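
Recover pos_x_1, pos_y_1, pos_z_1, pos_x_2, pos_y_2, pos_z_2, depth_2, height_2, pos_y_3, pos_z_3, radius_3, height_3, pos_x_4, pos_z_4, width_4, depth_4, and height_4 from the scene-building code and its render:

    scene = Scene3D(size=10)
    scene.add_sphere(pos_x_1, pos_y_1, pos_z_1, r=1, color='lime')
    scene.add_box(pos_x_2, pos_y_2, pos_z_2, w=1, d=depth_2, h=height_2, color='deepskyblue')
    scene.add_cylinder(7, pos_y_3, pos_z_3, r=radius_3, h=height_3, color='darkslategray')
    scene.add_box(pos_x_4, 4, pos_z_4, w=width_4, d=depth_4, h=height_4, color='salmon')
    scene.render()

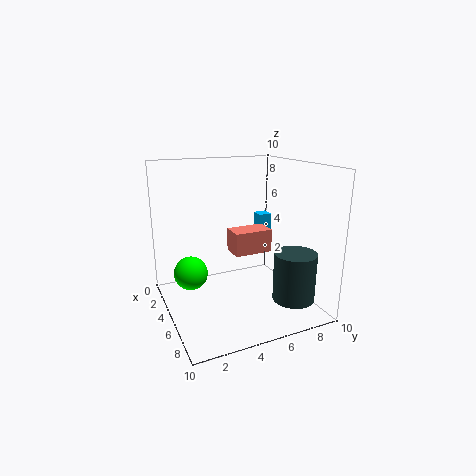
pos_x_1 = 7; pos_y_1 = 1; pos_z_1 = 4; pos_x_2 = 2.5; pos_y_2 = 7.5; pos_z_2 = 3; depth_2 = 1; height_2 = 3; pos_y_3 = 8.5; pos_z_3 = 0.5; radius_3 = 1.5; height_3 = 3.5; pos_x_4 = 5.5; pos_z_4 = 4.5; width_4 = 1.5; depth_4 = 2.5; height_4 = 1.5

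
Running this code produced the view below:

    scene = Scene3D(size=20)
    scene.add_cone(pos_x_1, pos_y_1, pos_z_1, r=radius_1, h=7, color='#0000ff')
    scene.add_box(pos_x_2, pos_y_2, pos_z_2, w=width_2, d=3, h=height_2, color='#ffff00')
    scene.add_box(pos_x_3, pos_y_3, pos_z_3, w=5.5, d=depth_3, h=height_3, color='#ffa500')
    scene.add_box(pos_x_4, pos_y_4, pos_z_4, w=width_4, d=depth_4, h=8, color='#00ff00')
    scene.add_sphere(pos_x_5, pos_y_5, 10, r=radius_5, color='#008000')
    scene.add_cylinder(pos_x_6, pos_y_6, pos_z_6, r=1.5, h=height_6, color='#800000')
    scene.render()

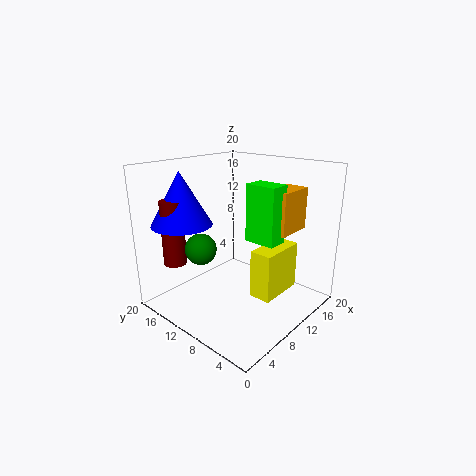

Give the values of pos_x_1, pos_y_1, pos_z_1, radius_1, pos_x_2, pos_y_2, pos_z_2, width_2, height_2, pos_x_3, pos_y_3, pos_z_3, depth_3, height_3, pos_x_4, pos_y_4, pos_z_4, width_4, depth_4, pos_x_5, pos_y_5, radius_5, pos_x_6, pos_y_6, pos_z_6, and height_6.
pos_x_1 = 4, pos_y_1 = 14.5, pos_z_1 = 12.5, radius_1 = 4, pos_x_2 = 8.5, pos_y_2 = 3.5, pos_z_2 = 3, width_2 = 6.5, height_2 = 6.5, pos_x_3 = 13, pos_y_3 = 4.5, pos_z_3 = 10.5, depth_3 = 3.5, height_3 = 6, pos_x_4 = 11, pos_y_4 = 5, pos_z_4 = 9.5, width_4 = 3, depth_4 = 4.5, pos_x_5 = 4, pos_y_5 = 11, radius_5 = 2, pos_x_6 = 2.5, pos_y_6 = 14.5, pos_z_6 = 7.5, height_6 = 8.5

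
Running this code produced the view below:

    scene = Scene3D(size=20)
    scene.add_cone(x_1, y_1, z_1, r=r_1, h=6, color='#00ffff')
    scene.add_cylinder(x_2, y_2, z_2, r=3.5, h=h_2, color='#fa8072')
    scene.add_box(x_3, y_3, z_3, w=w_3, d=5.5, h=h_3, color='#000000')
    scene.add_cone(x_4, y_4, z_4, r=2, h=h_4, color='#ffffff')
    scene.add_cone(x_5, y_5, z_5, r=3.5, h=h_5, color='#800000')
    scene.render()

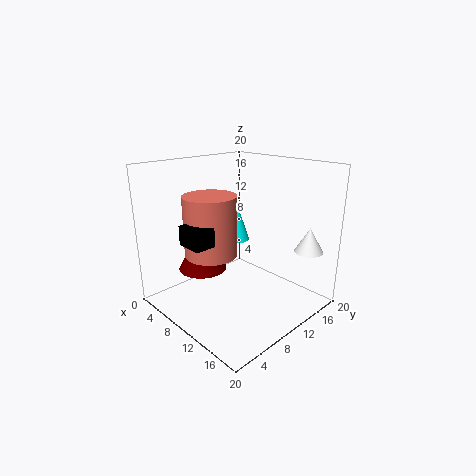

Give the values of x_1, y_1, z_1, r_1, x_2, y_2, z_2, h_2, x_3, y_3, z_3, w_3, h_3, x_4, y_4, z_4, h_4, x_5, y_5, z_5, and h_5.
x_1 = 5.5; y_1 = 14; z_1 = 7.5; r_1 = 2; x_2 = 9; y_2 = 6; z_2 = 8.5; h_2 = 8; x_3 = 8.5; y_3 = 1.5; z_3 = 11; w_3 = 3.5; h_3 = 2.5; x_4 = 17; y_4 = 17; z_4 = 8; h_4 = 3.5; x_5 = 5; y_5 = 7.5; z_5 = 4.5; h_5 = 6.5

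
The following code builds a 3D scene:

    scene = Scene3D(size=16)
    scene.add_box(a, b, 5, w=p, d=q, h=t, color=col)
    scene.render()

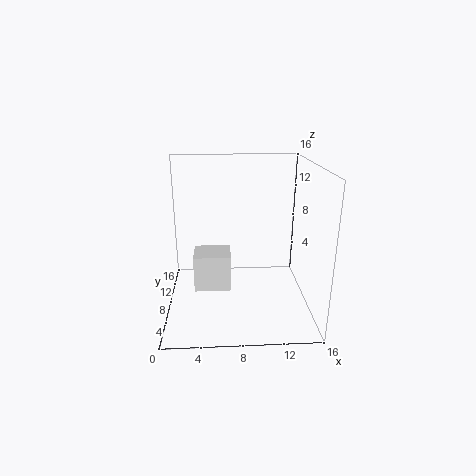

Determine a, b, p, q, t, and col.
a = 3.5
b = 2
p = 3.5
q = 3
t = 3.5
col = 'white'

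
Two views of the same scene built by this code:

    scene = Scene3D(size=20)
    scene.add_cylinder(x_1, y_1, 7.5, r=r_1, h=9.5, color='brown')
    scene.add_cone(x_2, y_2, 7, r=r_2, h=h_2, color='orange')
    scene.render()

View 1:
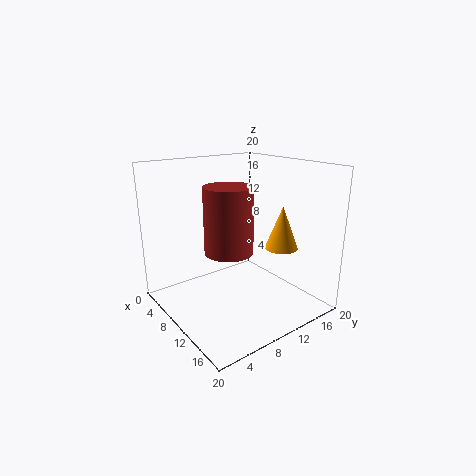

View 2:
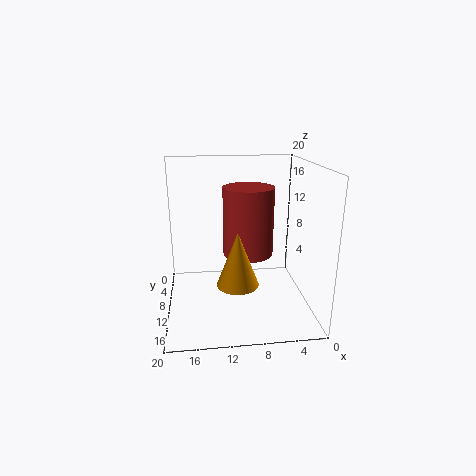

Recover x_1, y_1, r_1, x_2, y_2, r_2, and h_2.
x_1 = 8.5; y_1 = 9.5; r_1 = 3.5; x_2 = 11; y_2 = 17.5; r_2 = 2.5; h_2 = 6.5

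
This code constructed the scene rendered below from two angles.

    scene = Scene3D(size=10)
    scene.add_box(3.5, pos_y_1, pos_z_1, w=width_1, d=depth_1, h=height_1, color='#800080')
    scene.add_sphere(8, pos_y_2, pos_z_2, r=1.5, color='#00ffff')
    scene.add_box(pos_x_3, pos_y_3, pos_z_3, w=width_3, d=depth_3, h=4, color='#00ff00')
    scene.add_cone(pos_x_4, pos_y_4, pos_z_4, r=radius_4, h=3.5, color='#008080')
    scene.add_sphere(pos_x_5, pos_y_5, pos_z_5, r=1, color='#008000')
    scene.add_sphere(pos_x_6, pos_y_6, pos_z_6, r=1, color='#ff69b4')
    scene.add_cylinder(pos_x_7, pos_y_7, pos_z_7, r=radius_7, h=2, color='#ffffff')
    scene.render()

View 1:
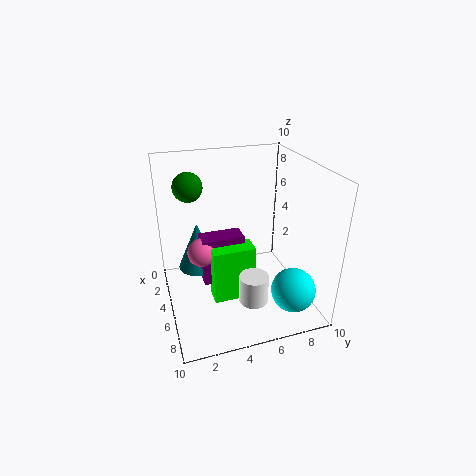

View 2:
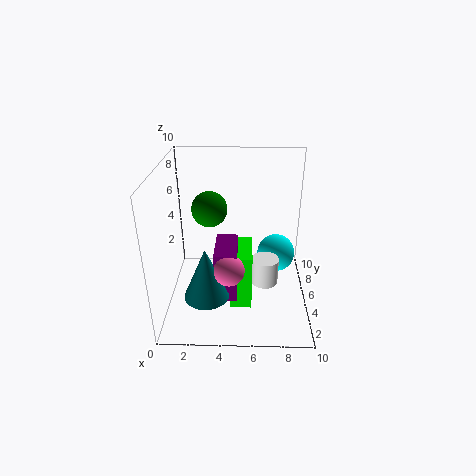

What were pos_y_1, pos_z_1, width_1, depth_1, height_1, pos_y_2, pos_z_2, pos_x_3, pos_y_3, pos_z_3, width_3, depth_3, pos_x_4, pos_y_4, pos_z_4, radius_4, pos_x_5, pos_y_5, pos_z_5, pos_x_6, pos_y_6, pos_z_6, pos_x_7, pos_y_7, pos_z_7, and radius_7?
pos_y_1 = 2.5, pos_z_1 = 1.5, width_1 = 1.5, depth_1 = 3, height_1 = 3.5, pos_y_2 = 8, pos_z_2 = 2, pos_x_3 = 4.5, pos_y_3 = 3, pos_z_3 = 0.5, width_3 = 1.5, depth_3 = 3, pos_x_4 = 3, pos_y_4 = 2.5, pos_z_4 = 2, radius_4 = 1.5, pos_x_5 = 3.5, pos_y_5 = 2, pos_z_5 = 8.5, pos_x_6 = 4.5, pos_y_6 = 2.5, pos_z_6 = 4, pos_x_7 = 7, pos_y_7 = 5.5, pos_z_7 = 1, radius_7 = 1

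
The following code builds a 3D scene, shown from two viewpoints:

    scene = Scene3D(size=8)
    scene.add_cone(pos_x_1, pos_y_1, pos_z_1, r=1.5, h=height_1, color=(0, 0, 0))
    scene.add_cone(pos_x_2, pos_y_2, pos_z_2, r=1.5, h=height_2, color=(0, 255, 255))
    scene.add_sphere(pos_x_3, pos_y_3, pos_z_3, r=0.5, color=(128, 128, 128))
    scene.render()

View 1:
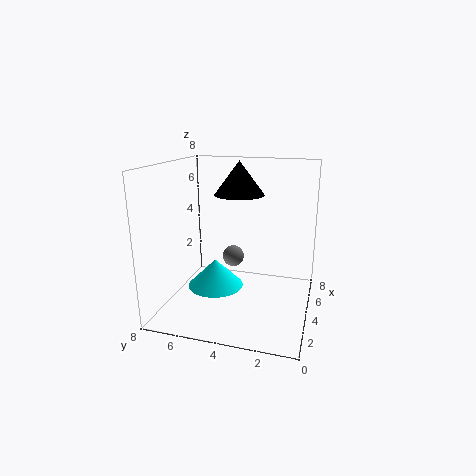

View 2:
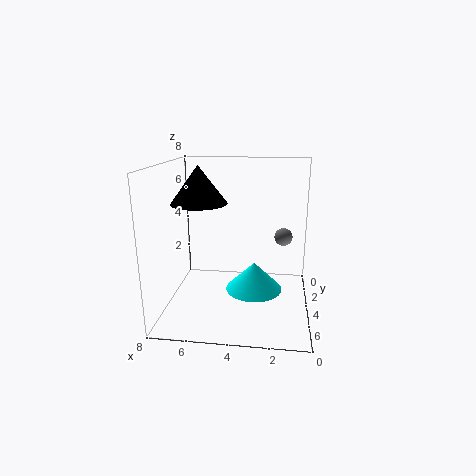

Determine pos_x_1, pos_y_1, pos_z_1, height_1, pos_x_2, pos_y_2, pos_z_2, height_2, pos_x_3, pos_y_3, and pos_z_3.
pos_x_1 = 6
pos_y_1 = 4.5
pos_z_1 = 6
height_1 = 2
pos_x_2 = 3
pos_y_2 = 5
pos_z_2 = 1.5
height_2 = 1.5
pos_x_3 = 1.5
pos_y_3 = 3.5
pos_z_3 = 4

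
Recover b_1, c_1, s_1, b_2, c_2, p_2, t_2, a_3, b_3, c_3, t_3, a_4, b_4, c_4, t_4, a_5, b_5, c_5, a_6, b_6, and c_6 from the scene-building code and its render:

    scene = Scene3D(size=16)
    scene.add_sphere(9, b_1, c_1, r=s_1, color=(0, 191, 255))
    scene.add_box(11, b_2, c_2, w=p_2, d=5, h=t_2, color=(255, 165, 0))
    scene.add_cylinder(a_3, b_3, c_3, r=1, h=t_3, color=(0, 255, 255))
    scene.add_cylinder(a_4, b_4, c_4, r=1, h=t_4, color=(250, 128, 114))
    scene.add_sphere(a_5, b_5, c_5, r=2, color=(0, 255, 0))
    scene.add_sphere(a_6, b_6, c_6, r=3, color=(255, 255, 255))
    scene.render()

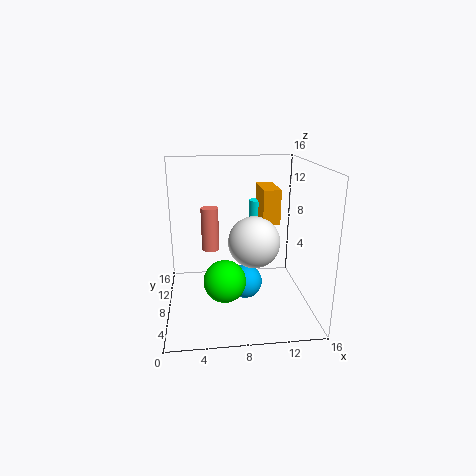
b_1 = 9; c_1 = 2; s_1 = 2; b_2 = 9; c_2 = 9; p_2 = 2; t_2 = 4; a_3 = 11; b_3 = 13; c_3 = 8; t_3 = 3; a_4 = 5; b_4 = 10; c_4 = 6; t_4 = 5; a_5 = 6; b_5 = 2; c_5 = 6; a_6 = 10; b_6 = 9; c_6 = 7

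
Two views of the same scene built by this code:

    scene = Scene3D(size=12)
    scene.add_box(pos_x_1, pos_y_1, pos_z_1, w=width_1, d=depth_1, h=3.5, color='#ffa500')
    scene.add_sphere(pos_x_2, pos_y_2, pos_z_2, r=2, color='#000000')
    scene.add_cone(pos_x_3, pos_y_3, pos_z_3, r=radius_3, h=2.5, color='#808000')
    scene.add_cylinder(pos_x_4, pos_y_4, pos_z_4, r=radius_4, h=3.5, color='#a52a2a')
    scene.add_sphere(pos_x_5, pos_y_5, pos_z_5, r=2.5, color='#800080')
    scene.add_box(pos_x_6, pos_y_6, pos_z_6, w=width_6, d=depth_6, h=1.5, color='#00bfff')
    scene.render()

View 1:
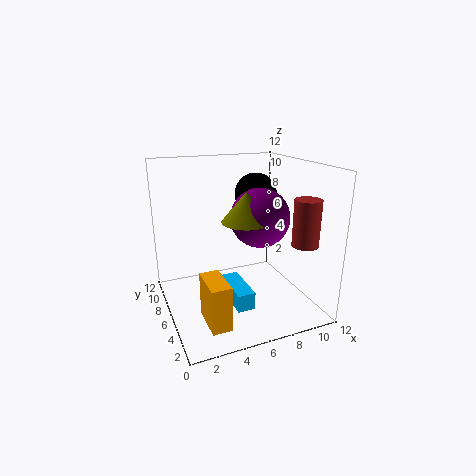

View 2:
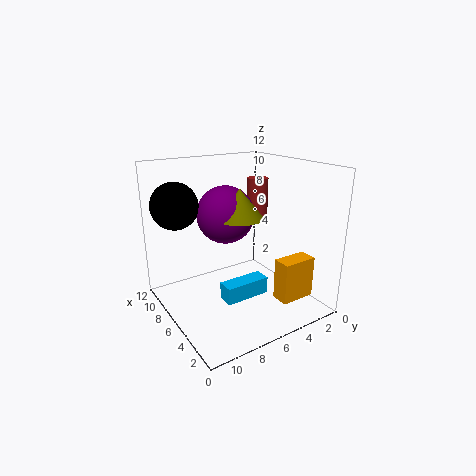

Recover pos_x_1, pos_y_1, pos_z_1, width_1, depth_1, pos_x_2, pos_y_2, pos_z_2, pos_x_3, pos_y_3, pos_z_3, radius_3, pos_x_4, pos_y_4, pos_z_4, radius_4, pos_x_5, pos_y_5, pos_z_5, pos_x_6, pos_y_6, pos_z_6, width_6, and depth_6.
pos_x_1 = 2, pos_y_1 = 1, pos_z_1 = 1, width_1 = 1.5, depth_1 = 3, pos_x_2 = 9.5, pos_y_2 = 10, pos_z_2 = 8.5, pos_x_3 = 6.5, pos_y_3 = 5.5, pos_z_3 = 7.5, radius_3 = 2, pos_x_4 = 9.5, pos_y_4 = 1.5, pos_z_4 = 6.5, radius_4 = 1, pos_x_5 = 8, pos_y_5 = 6, pos_z_5 = 7.5, pos_x_6 = 5, pos_y_6 = 3.5, pos_z_6 = 0.5, width_6 = 1.5, depth_6 = 4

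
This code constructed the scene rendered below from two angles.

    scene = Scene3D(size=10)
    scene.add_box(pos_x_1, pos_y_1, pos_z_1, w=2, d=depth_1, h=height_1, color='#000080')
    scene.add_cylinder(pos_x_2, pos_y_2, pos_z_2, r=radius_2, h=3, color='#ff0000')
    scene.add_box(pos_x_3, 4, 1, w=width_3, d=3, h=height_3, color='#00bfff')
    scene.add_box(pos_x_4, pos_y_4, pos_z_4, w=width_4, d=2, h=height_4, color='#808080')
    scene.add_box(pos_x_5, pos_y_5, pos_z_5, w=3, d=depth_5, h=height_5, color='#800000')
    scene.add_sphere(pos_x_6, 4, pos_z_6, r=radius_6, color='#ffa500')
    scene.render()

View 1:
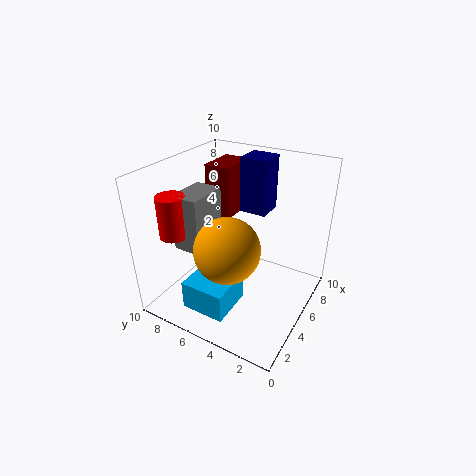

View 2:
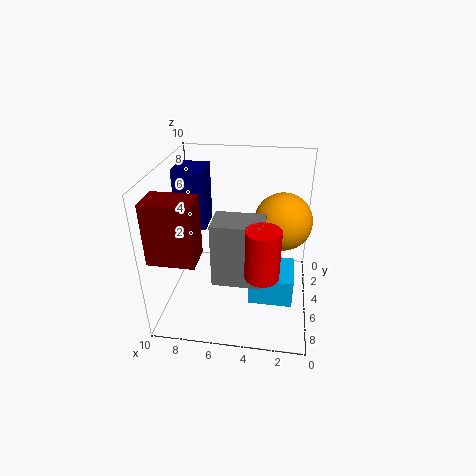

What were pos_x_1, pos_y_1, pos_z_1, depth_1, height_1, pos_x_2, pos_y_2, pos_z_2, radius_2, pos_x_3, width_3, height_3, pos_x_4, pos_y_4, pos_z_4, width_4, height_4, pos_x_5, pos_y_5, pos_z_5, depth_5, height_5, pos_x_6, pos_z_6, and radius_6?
pos_x_1 = 7; pos_y_1 = 4; pos_z_1 = 6; depth_1 = 2; height_1 = 4; pos_x_2 = 3; pos_y_2 = 9; pos_z_2 = 5; radius_2 = 1; pos_x_3 = 1; width_3 = 3; height_3 = 2; pos_x_4 = 3; pos_y_4 = 7; pos_z_4 = 4; width_4 = 3; height_4 = 4; pos_x_5 = 7; pos_y_5 = 7; pos_z_5 = 5; depth_5 = 2; height_5 = 4; pos_x_6 = 2; pos_z_6 = 6; radius_6 = 2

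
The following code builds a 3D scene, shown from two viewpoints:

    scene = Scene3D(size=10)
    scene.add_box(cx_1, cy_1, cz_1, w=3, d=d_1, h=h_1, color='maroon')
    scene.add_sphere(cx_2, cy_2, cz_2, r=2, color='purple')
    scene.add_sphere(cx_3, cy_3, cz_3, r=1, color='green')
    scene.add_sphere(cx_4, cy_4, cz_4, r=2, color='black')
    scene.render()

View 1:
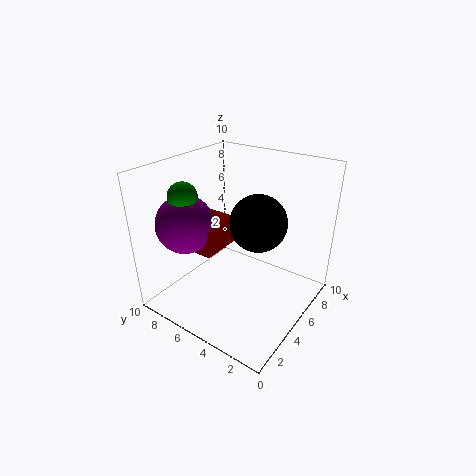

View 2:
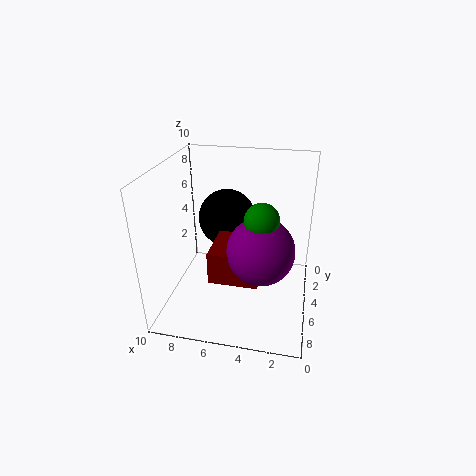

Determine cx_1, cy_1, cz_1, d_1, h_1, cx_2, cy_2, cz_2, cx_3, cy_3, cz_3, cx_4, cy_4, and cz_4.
cx_1 = 3
cy_1 = 6
cz_1 = 4
d_1 = 3
h_1 = 2
cx_2 = 3
cy_2 = 8
cz_2 = 6
cx_3 = 3
cy_3 = 8
cz_3 = 8
cx_4 = 6
cy_4 = 4
cz_4 = 6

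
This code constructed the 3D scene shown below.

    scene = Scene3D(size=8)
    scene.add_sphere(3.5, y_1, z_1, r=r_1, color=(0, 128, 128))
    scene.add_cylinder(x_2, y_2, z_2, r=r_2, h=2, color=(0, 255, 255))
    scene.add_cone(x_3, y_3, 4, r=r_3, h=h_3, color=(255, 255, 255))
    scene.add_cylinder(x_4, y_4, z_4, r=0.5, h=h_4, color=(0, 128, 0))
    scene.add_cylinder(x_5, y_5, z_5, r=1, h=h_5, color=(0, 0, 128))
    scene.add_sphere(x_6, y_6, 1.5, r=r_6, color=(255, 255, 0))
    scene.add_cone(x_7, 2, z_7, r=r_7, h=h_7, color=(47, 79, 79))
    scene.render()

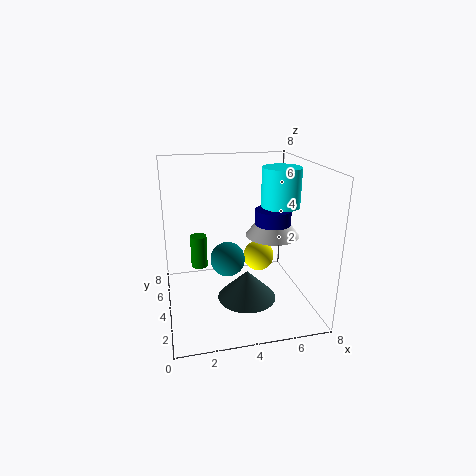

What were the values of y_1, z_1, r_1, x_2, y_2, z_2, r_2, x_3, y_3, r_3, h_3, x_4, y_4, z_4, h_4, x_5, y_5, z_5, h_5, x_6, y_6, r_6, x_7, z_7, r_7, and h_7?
y_1 = 4.5, z_1 = 2.5, r_1 = 1, x_2 = 6, y_2 = 3, z_2 = 6, r_2 = 1, x_3 = 6, y_3 = 4, r_3 = 1.5, h_3 = 2, x_4 = 2, y_4 = 6, z_4 = 1.5, h_4 = 2, x_5 = 6, y_5 = 4, z_5 = 4, h_5 = 1.5, x_6 = 6, y_6 = 6.5, r_6 = 1, x_7 = 4, z_7 = 1.5, r_7 = 1.5, h_7 = 1.5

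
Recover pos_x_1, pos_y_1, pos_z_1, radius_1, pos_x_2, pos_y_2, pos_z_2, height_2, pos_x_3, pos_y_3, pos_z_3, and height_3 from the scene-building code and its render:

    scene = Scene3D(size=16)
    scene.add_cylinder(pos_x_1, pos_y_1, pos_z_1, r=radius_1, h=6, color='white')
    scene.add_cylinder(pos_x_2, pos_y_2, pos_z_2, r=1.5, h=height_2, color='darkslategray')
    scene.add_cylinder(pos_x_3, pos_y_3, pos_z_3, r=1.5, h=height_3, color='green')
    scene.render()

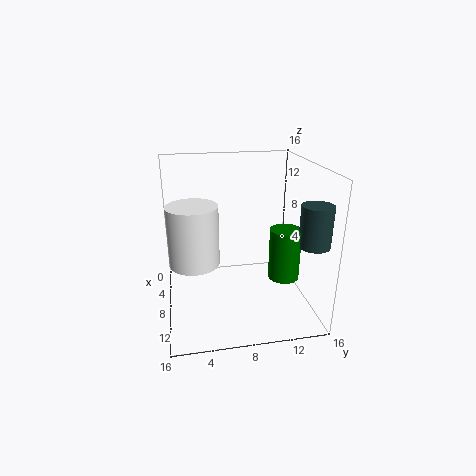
pos_x_1 = 11, pos_y_1 = 3, pos_z_1 = 7, radius_1 = 2.5, pos_x_2 = 14.5, pos_y_2 = 14, pos_z_2 = 9.5, height_2 = 4, pos_x_3 = 13.5, pos_y_3 = 11.5, pos_z_3 = 6, height_3 = 5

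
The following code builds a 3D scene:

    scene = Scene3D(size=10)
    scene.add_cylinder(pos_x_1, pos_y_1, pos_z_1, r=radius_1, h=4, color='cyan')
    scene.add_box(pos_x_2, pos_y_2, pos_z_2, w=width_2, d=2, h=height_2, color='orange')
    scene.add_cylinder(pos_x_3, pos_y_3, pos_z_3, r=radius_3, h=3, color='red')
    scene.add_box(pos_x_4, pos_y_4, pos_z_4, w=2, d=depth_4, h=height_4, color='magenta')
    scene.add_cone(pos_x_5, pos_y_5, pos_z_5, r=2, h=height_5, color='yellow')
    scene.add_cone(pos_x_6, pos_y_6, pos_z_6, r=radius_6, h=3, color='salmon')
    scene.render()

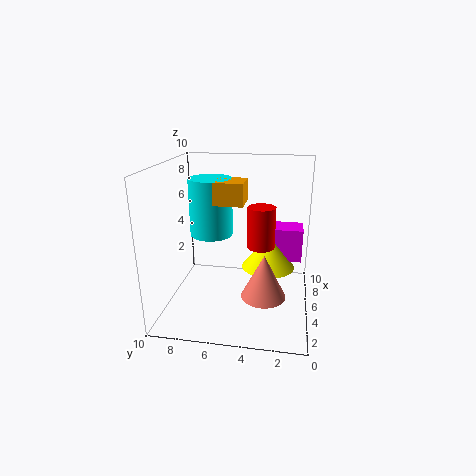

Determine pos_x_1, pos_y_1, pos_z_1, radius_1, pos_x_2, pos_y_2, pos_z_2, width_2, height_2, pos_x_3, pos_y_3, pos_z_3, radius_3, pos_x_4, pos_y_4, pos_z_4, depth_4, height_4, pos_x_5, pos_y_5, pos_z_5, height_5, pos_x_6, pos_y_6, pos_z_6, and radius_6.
pos_x_1 = 5.5, pos_y_1 = 7, pos_z_1 = 5, radius_1 = 1.5, pos_x_2 = 4, pos_y_2 = 4.5, pos_z_2 = 7.5, width_2 = 2, height_2 = 1.5, pos_x_3 = 6, pos_y_3 = 3.5, pos_z_3 = 4, radius_3 = 1, pos_x_4 = 7, pos_y_4 = 0.5, pos_z_4 = 2.5, depth_4 = 2.5, height_4 = 2.5, pos_x_5 = 7, pos_y_5 = 3, pos_z_5 = 2, height_5 = 2.5, pos_x_6 = 3.5, pos_y_6 = 3, pos_z_6 = 1.5, radius_6 = 1.5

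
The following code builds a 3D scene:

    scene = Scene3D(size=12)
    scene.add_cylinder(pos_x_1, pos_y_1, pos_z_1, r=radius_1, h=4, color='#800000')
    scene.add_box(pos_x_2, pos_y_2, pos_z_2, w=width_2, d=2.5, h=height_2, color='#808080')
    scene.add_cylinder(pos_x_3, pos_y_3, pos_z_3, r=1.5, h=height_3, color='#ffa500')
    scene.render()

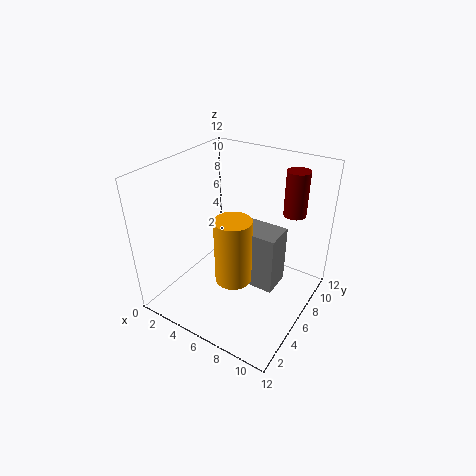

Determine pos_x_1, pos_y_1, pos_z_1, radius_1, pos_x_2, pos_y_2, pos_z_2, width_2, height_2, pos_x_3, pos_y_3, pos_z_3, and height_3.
pos_x_1 = 9; pos_y_1 = 10.5; pos_z_1 = 7; radius_1 = 1; pos_x_2 = 5.5; pos_y_2 = 5.5; pos_z_2 = 2; width_2 = 4; height_2 = 5; pos_x_3 = 6.5; pos_y_3 = 4.5; pos_z_3 = 3; height_3 = 5.5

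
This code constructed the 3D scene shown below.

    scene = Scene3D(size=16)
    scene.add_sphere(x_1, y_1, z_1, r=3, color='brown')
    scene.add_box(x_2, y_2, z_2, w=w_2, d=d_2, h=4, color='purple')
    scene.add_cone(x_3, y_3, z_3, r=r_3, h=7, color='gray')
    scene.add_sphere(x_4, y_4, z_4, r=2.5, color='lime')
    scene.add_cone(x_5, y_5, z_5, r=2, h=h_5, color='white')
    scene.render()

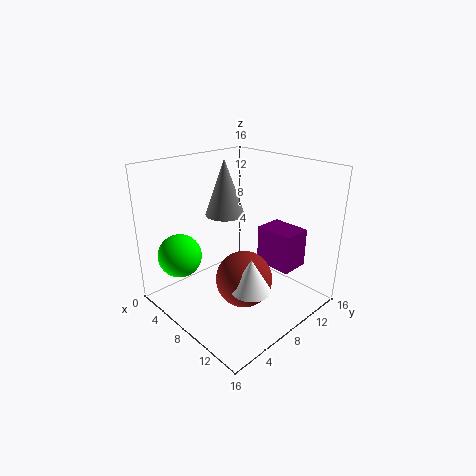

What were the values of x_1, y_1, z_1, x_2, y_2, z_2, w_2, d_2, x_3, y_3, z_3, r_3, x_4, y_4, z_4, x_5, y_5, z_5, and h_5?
x_1 = 10.5
y_1 = 6.5
z_1 = 4.5
x_2 = 10.5
y_2 = 8.5
z_2 = 6
w_2 = 4
d_2 = 3
x_3 = 2.5
y_3 = 11
z_3 = 8.5
r_3 = 2.5
x_4 = 3
y_4 = 3.5
z_4 = 5.5
x_5 = 12.5
y_5 = 5.5
z_5 = 4.5
h_5 = 3.5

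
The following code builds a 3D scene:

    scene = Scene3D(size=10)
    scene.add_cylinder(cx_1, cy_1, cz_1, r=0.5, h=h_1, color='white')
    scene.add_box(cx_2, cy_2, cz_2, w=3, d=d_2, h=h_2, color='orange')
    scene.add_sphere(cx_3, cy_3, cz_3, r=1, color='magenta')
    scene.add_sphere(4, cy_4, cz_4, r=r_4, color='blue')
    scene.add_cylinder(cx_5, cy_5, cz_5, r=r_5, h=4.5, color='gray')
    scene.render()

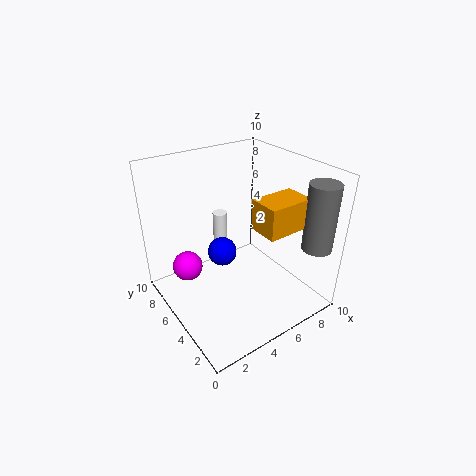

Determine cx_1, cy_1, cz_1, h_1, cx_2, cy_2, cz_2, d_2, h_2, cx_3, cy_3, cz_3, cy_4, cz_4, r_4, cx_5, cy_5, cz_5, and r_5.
cx_1 = 4.5; cy_1 = 6.5; cz_1 = 2.5; h_1 = 4; cx_2 = 5; cy_2 = 1.5; cz_2 = 6.5; d_2 = 2; h_2 = 2; cx_3 = 1.5; cy_3 = 6; cz_3 = 3.5; cy_4 = 5.5; cz_4 = 4; r_4 = 1; cx_5 = 8.5; cy_5 = 1; cz_5 = 5; r_5 = 1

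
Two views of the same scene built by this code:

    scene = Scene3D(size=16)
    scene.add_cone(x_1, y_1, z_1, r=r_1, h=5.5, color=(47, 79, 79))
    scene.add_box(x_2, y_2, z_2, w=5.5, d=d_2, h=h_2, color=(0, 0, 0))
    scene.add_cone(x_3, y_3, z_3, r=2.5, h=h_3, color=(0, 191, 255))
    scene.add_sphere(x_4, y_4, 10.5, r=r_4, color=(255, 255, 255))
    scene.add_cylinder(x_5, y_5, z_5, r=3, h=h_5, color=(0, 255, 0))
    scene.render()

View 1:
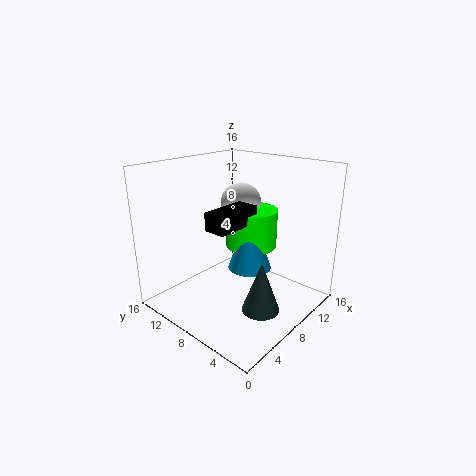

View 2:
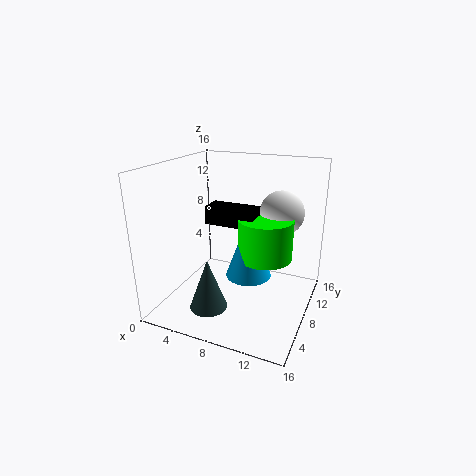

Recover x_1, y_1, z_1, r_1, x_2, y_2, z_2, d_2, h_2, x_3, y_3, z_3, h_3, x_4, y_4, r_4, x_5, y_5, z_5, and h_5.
x_1 = 6.5; y_1 = 3.5; z_1 = 1.5; r_1 = 2; x_2 = 4.5; y_2 = 7; z_2 = 9.5; d_2 = 2.5; h_2 = 2; x_3 = 9.5; y_3 = 7.5; z_3 = 4; h_3 = 7; x_4 = 12; y_4 = 11; r_4 = 2.5; x_5 = 11; y_5 = 8.5; z_5 = 6; h_5 = 4.5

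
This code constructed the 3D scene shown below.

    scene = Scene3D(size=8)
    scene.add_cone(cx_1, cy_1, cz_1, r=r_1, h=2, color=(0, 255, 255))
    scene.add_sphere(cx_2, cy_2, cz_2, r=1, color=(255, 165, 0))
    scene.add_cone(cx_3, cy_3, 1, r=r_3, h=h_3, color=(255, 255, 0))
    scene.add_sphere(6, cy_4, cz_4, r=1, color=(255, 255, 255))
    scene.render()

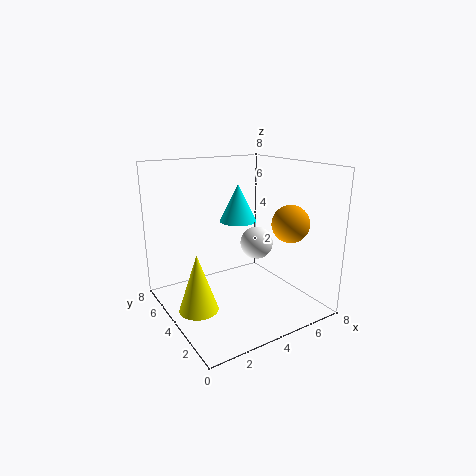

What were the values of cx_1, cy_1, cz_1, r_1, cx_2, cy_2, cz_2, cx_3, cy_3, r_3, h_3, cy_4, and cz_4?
cx_1 = 4, cy_1 = 4, cz_1 = 5, r_1 = 1, cx_2 = 6, cy_2 = 2, cz_2 = 5, cx_3 = 1, cy_3 = 3, r_3 = 1, h_3 = 3, cy_4 = 5, cz_4 = 3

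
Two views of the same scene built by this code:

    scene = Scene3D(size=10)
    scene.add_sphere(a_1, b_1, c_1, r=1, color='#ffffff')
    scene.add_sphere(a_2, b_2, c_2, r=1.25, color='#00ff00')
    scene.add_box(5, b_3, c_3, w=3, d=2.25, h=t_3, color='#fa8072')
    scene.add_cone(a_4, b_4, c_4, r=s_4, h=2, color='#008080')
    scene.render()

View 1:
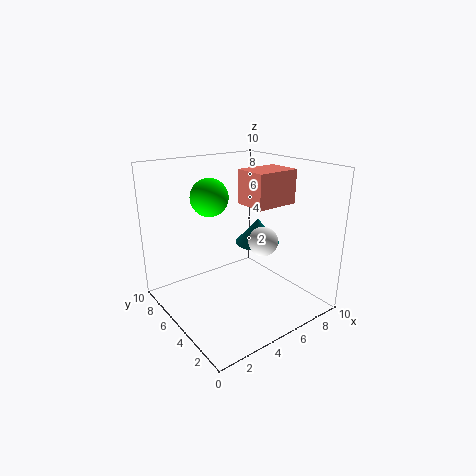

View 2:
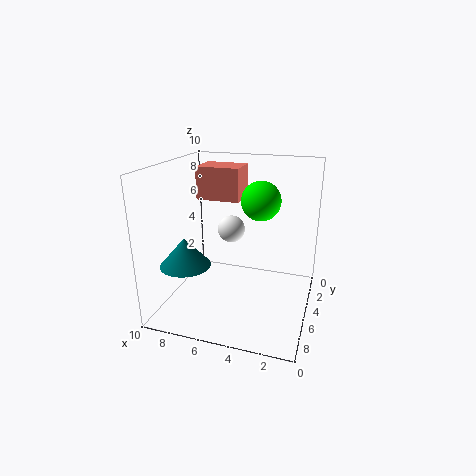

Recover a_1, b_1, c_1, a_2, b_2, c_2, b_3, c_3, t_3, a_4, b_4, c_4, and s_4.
a_1 = 6, b_1 = 3.5, c_1 = 5, a_2 = 3.25, b_2 = 5.75, c_2 = 8, b_3 = 2.75, c_3 = 7.5, t_3 = 2.25, a_4 = 8.25, b_4 = 6.75, c_4 = 3.25, s_4 = 1.75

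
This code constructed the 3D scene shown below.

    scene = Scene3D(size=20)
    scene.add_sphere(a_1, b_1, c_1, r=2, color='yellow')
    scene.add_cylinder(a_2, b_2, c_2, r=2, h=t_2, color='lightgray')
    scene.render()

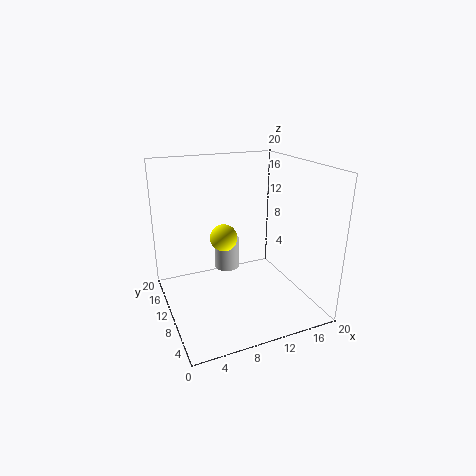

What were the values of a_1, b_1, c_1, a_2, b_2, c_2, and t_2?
a_1 = 9, b_1 = 13, c_1 = 9, a_2 = 11, b_2 = 17, c_2 = 2, t_2 = 5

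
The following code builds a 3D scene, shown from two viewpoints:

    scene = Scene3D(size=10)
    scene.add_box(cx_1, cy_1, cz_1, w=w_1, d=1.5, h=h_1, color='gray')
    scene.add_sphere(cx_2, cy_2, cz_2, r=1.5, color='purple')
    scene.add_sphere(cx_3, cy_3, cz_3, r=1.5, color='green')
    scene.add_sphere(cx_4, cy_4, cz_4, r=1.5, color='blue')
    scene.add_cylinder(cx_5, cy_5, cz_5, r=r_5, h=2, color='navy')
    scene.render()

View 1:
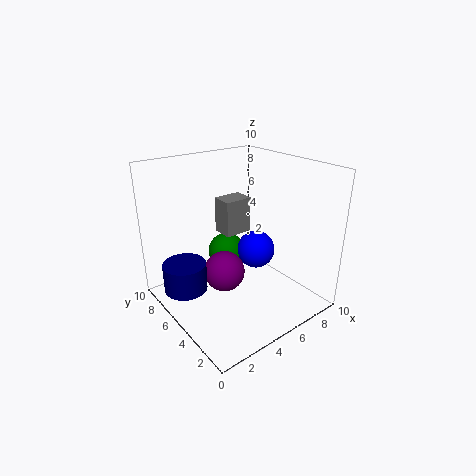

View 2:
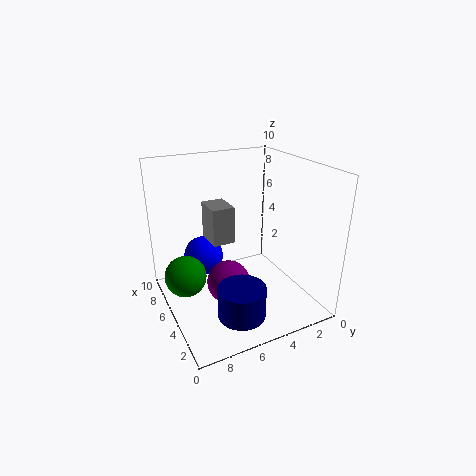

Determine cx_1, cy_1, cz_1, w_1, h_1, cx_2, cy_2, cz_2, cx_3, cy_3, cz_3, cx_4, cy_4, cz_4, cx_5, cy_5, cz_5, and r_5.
cx_1 = 4.5
cy_1 = 5.5
cz_1 = 5
w_1 = 2
h_1 = 2.5
cx_2 = 4.5
cy_2 = 6
cz_2 = 2
cx_3 = 6.5
cy_3 = 8.5
cz_3 = 2
cx_4 = 8
cy_4 = 6.5
cz_4 = 2.5
cx_5 = 1.5
cy_5 = 6.5
cz_5 = 1.5
r_5 = 1.5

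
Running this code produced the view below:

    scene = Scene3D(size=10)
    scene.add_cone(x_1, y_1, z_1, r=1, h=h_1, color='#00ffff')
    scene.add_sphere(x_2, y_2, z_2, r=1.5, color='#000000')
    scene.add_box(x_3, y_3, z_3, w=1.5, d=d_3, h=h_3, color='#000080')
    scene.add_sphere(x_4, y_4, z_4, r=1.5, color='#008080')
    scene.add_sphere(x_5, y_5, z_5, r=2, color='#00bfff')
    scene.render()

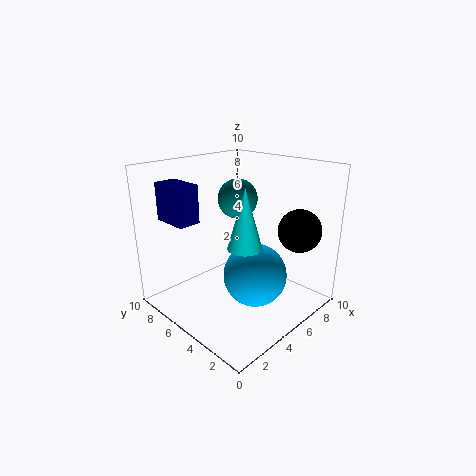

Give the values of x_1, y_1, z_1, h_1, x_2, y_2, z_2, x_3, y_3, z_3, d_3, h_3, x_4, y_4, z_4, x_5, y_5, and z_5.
x_1 = 2.5
y_1 = 2
z_1 = 6
h_1 = 3.5
x_2 = 8
y_2 = 2
z_2 = 5.5
x_3 = 1
y_3 = 6
z_3 = 6.5
d_3 = 2.5
h_3 = 2.5
x_4 = 7
y_4 = 7
z_4 = 7
x_5 = 4
y_5 = 2.5
z_5 = 3.5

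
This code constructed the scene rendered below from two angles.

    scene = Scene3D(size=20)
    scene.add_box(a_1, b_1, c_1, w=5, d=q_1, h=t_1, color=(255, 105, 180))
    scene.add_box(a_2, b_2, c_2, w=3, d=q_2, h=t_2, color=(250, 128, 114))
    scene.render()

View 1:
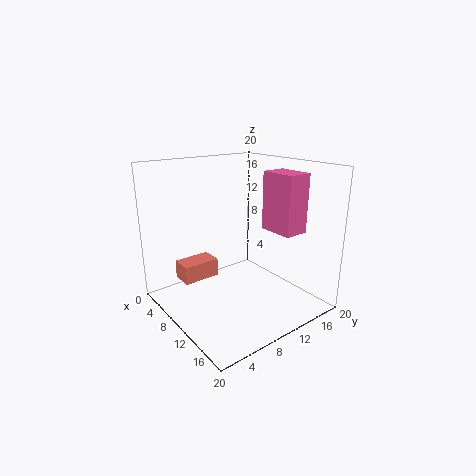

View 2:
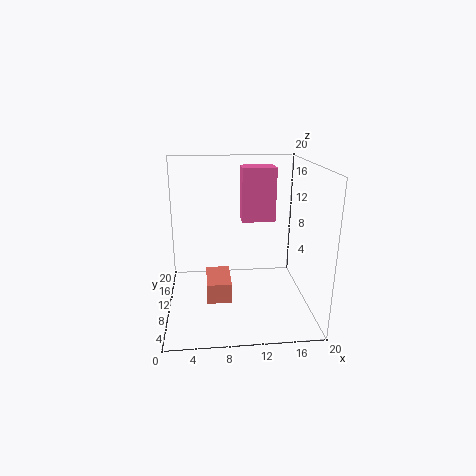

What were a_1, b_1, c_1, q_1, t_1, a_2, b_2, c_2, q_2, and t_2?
a_1 = 11
b_1 = 13.5
c_1 = 11
q_1 = 3.5
t_1 = 8
a_2 = 5.5
b_2 = 2.5
c_2 = 4.5
q_2 = 5
t_2 = 2.5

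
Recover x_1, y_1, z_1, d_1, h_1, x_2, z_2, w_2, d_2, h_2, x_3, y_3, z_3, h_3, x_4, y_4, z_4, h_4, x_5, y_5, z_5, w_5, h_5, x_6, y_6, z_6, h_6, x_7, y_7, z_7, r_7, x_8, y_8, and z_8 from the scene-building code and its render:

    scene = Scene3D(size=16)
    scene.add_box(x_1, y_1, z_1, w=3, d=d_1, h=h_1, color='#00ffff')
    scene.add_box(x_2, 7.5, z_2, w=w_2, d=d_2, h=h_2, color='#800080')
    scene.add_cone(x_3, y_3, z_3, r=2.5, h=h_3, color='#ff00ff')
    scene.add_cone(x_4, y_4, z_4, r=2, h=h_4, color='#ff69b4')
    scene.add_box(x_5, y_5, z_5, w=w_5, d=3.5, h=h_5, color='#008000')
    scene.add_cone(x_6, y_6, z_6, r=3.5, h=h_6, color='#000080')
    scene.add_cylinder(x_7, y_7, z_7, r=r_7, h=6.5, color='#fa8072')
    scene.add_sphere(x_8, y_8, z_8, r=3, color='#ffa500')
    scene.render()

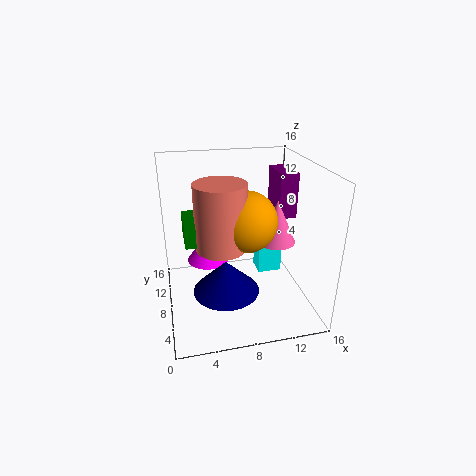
x_1 = 11.5, y_1 = 11, z_1 = 1, d_1 = 2.5, h_1 = 6.5, x_2 = 12.5, z_2 = 10, w_2 = 2, d_2 = 4, h_2 = 5, x_3 = 5, y_3 = 11, z_3 = 4, h_3 = 3.5, x_4 = 11.5, y_4 = 5.5, z_4 = 8.5, h_4 = 4.5, x_5 = 2, y_5 = 4, z_5 = 9.5, w_5 = 3, h_5 = 2.5, x_6 = 6, y_6 = 5, z_6 = 3.5, h_6 = 3.5, x_7 = 5.5, y_7 = 4.5, z_7 = 9, r_7 = 2.5, x_8 = 8, y_8 = 4.5, z_8 = 11.5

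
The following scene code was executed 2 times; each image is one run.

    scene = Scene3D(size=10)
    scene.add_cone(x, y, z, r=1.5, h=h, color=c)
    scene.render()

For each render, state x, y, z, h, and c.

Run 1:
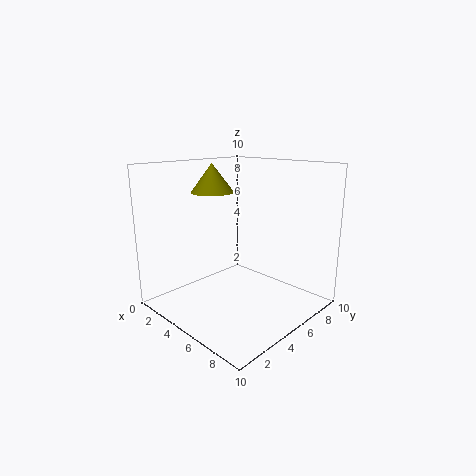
x = 3, y = 4.5, z = 8, h = 2, c = 'olive'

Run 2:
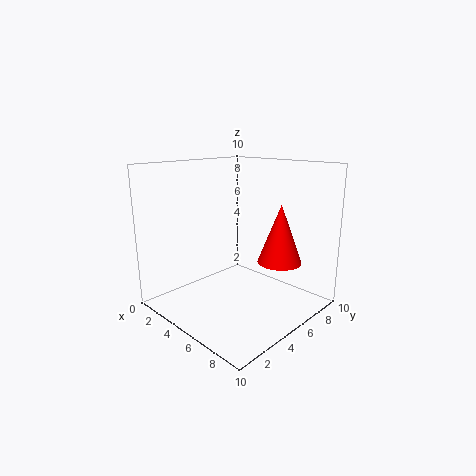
x = 7.5, y = 6.5, z = 3.5, h = 4, c = 'red'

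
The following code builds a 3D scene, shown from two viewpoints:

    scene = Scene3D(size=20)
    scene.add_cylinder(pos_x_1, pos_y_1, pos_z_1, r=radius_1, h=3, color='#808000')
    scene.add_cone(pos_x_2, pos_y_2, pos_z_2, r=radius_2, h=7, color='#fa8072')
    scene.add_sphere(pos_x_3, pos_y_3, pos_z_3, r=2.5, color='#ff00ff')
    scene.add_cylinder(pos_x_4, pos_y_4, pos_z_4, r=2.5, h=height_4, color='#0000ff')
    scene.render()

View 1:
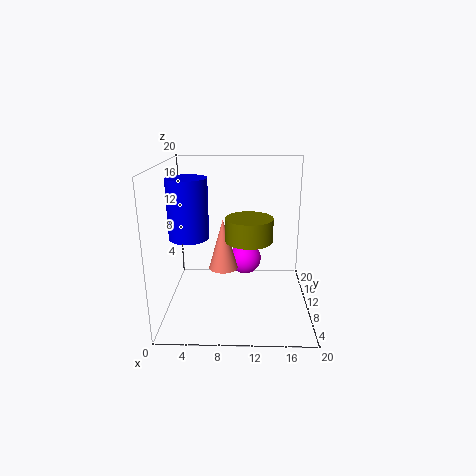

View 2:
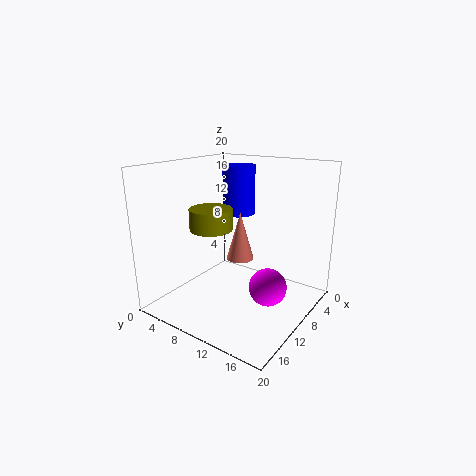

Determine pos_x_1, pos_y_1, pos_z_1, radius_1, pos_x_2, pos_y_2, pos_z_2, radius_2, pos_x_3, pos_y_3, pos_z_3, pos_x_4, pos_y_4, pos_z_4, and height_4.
pos_x_1 = 11.5, pos_y_1 = 6.5, pos_z_1 = 11, radius_1 = 3, pos_x_2 = 8, pos_y_2 = 9, pos_z_2 = 6, radius_2 = 2, pos_x_3 = 11, pos_y_3 = 15.5, pos_z_3 = 4.5, pos_x_4 = 4, pos_y_4 = 6, pos_z_4 = 11.5, height_4 = 7.5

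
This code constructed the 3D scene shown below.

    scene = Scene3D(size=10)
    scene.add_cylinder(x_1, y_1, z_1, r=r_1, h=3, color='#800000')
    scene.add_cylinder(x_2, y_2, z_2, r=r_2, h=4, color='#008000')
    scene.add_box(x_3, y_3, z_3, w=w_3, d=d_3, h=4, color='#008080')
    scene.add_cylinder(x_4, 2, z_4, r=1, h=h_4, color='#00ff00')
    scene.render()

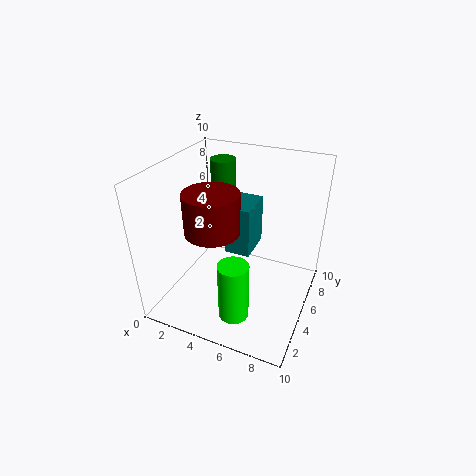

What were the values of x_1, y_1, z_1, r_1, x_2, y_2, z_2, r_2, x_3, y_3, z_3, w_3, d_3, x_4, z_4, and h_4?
x_1 = 3; y_1 = 5; z_1 = 5; r_1 = 2; x_2 = 2; y_2 = 9; z_2 = 5; r_2 = 1; x_3 = 3; y_3 = 7; z_3 = 2; w_3 = 2; d_3 = 3; x_4 = 6; z_4 = 1; h_4 = 4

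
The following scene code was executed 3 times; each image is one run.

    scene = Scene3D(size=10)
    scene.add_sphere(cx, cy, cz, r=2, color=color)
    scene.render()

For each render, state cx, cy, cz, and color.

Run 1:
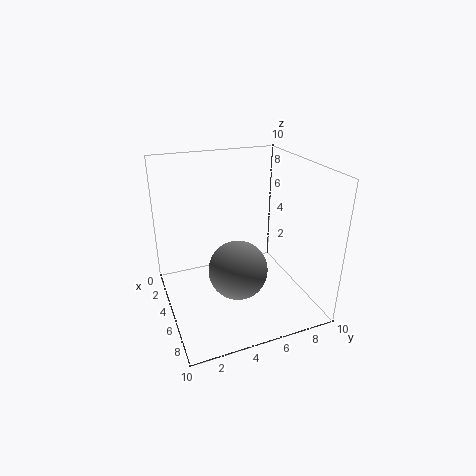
cx = 6.25, cy = 4.5, cz = 3.25, color = 'gray'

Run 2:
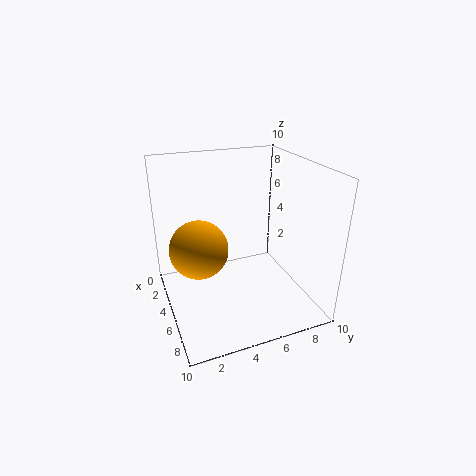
cx = 4.75, cy = 2.25, cz = 4.5, color = 'orange'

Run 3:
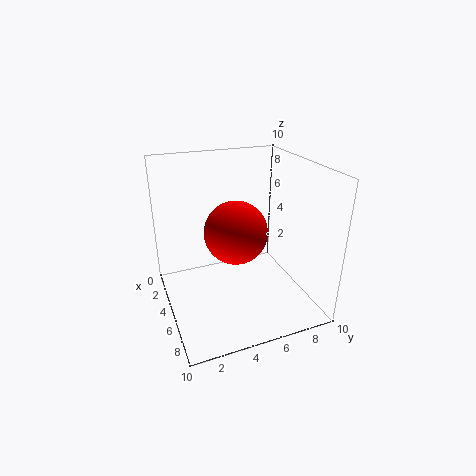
cx = 6.5, cy = 4.25, cz = 6.25, color = 'red'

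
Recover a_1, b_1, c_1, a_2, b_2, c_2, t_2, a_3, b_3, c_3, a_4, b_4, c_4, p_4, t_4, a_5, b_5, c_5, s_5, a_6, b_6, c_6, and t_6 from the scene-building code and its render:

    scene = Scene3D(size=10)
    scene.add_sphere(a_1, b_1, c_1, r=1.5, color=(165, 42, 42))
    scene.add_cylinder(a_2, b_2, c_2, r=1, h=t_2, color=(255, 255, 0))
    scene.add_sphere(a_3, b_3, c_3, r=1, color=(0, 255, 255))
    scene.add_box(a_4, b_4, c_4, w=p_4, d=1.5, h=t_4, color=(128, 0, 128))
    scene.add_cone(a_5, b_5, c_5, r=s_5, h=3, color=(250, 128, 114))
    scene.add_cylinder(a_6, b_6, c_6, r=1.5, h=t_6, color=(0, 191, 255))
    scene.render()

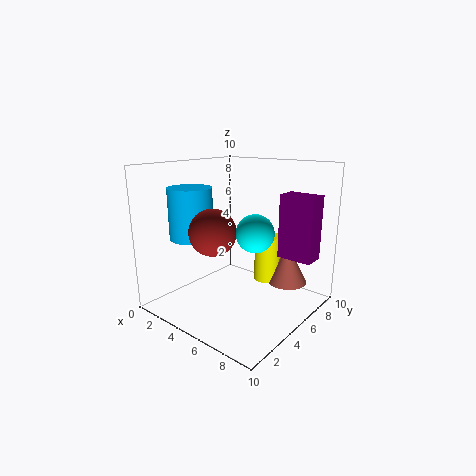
a_1 = 5
b_1 = 2.5
c_1 = 6
a_2 = 5.5
b_2 = 8
c_2 = 1
t_2 = 3.5
a_3 = 9
b_3 = 1.5
c_3 = 7
a_4 = 7
b_4 = 7
c_4 = 3.5
p_4 = 2.5
t_4 = 4.5
a_5 = 7
b_5 = 8.5
c_5 = 1
s_5 = 1.5
a_6 = 2.5
b_6 = 3
c_6 = 5
t_6 = 3.5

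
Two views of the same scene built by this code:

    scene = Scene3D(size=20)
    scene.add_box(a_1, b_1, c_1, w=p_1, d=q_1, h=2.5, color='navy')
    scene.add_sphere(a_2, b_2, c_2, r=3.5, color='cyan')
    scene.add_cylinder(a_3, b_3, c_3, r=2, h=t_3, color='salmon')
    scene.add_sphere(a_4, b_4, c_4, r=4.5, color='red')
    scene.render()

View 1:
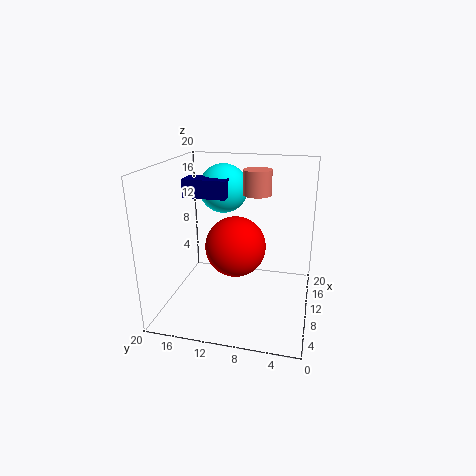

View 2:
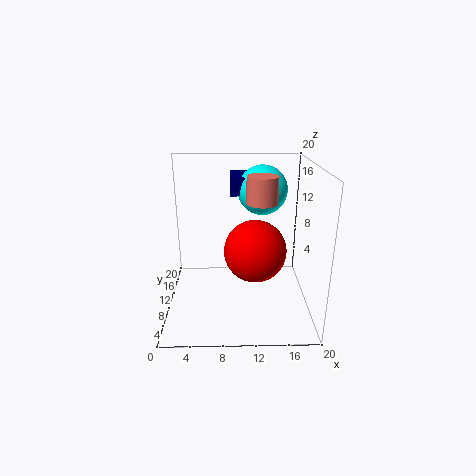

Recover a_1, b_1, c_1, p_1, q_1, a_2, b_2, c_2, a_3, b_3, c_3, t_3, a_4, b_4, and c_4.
a_1 = 9
b_1 = 11.5
c_1 = 15.5
p_1 = 3
q_1 = 6
a_2 = 13.5
b_2 = 13
c_2 = 16
a_3 = 13
b_3 = 8
c_3 = 15.5
t_3 = 3.5
a_4 = 12.5
b_4 = 11
c_4 = 7.5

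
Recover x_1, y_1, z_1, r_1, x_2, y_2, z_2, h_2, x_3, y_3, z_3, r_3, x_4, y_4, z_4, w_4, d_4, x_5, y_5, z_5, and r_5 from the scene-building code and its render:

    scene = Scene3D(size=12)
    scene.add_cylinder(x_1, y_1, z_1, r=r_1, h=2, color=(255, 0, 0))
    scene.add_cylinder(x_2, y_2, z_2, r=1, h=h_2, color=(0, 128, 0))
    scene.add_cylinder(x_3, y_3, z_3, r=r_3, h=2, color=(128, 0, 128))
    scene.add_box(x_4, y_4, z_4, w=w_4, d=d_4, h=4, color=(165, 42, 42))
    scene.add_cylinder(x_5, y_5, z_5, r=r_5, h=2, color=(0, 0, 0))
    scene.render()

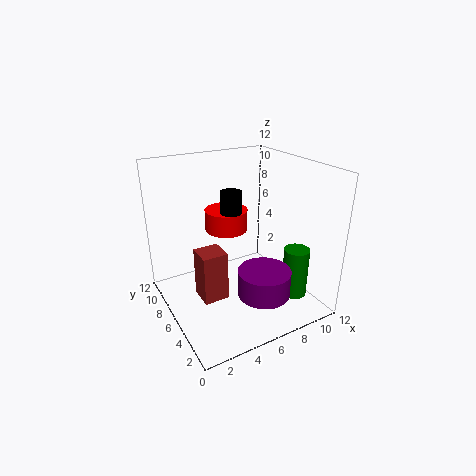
x_1 = 7, y_1 = 10, z_1 = 5, r_1 = 2, x_2 = 9, y_2 = 2, z_2 = 2, h_2 = 4, x_3 = 6, y_3 = 2, z_3 = 3, r_3 = 2, x_4 = 2, y_4 = 4, z_4 = 2, w_4 = 2, d_4 = 2, x_5 = 7, y_5 = 9, z_5 = 7, r_5 = 1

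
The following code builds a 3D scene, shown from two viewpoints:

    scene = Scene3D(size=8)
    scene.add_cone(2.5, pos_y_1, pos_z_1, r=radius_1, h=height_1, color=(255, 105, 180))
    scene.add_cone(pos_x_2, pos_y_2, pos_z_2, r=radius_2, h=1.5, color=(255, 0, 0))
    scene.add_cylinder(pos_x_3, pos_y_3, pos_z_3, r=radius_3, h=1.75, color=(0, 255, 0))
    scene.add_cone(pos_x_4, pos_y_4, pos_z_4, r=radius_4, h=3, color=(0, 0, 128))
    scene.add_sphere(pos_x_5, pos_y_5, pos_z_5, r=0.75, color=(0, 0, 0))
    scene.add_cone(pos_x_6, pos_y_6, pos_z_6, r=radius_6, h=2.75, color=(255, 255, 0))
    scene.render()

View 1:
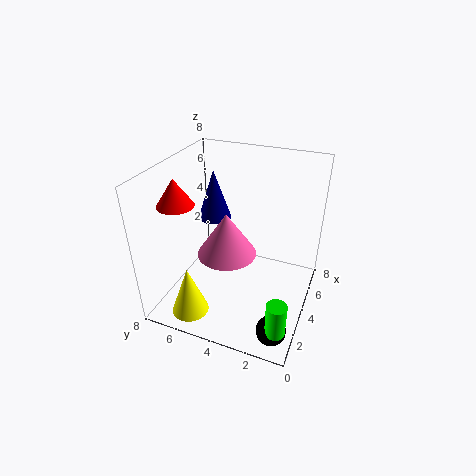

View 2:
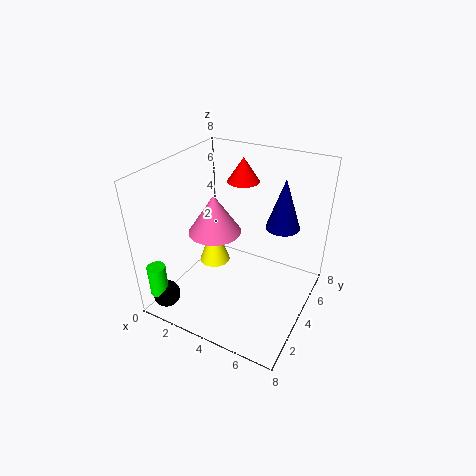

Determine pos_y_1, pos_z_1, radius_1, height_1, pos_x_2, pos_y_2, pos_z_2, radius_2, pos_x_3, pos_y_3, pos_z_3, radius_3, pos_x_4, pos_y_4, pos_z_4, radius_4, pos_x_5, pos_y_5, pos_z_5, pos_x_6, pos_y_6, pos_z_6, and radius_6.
pos_y_1 = 4
pos_z_1 = 4
radius_1 = 1.5
height_1 = 2.25
pos_x_2 = 2.75
pos_y_2 = 7
pos_z_2 = 6
radius_2 = 1
pos_x_3 = 0.75
pos_y_3 = 0.75
pos_z_3 = 1.25
radius_3 = 0.5
pos_x_4 = 5.75
pos_y_4 = 6.25
pos_z_4 = 4
radius_4 = 1
pos_x_5 = 1
pos_y_5 = 1
pos_z_5 = 1
pos_x_6 = 1.25
pos_y_6 = 5.75
pos_z_6 = 0.5
radius_6 = 1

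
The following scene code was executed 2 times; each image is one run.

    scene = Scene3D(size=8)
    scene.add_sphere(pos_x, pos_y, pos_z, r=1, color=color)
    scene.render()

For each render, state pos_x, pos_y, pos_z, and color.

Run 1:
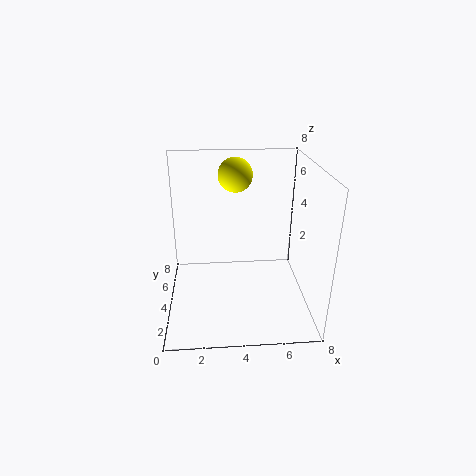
pos_x = 4, pos_y = 6, pos_z = 7, color = 'yellow'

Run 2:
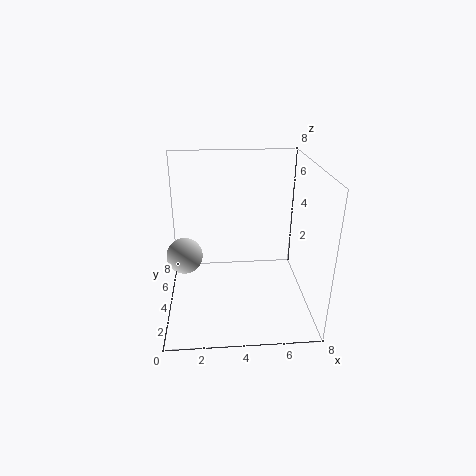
pos_x = 1, pos_y = 4, pos_z = 3, color = 'lightgray'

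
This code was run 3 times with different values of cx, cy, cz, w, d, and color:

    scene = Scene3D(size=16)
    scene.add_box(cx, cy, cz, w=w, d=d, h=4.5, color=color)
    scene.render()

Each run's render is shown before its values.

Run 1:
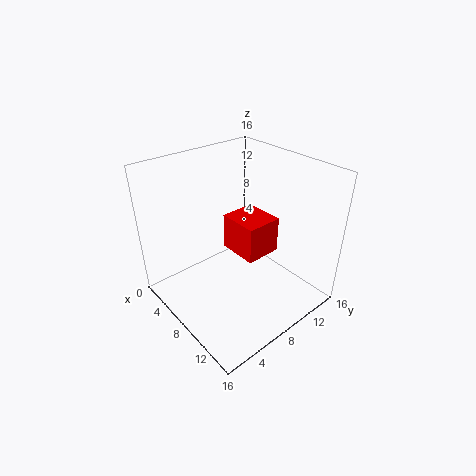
cx = 3.5, cy = 9.5, cz = 4, w = 5, d = 4.5, color = 'red'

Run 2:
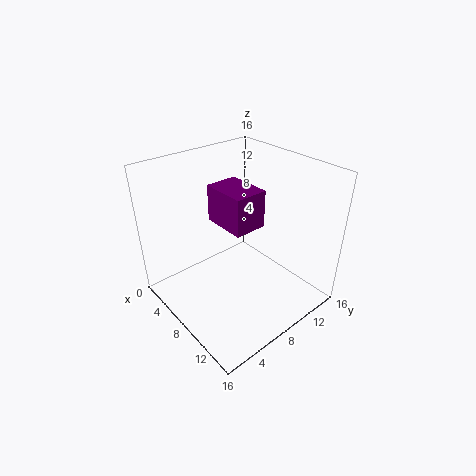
cx = 2.5, cy = 8, cz = 8, w = 5.5, d = 4, color = 'purple'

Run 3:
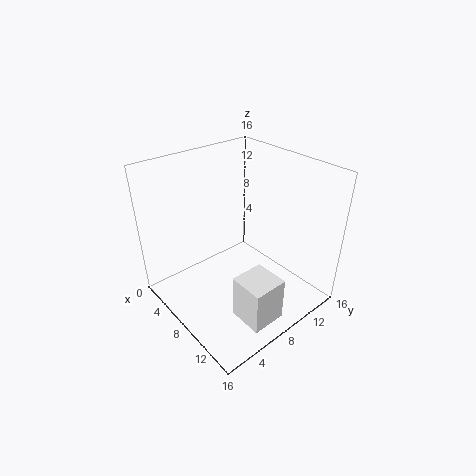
cx = 12.5, cy = 3.5, cz = 3, w = 3.5, d = 3.5, color = 'white'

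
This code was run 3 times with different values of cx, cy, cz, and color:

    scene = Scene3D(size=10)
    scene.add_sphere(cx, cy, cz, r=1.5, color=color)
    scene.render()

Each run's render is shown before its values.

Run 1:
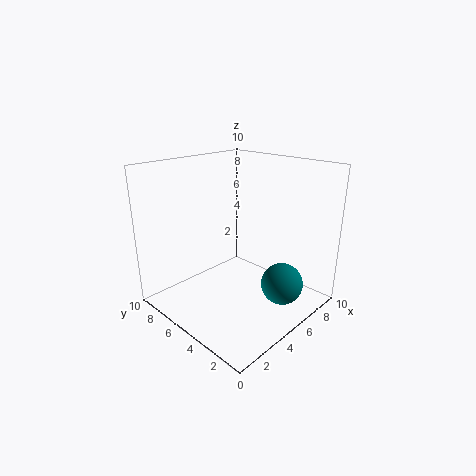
cx = 7
cy = 2.5
cz = 1.5
color = 'teal'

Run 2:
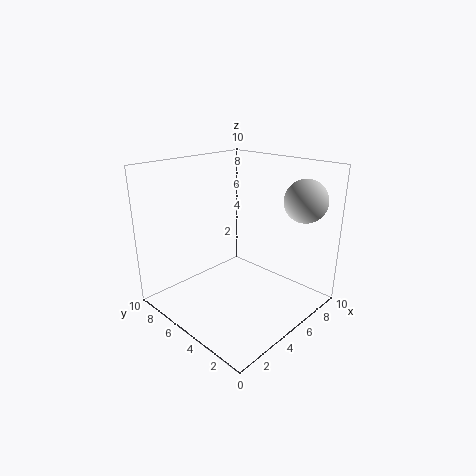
cx = 8.5
cy = 2
cz = 7.5
color = 'lightgray'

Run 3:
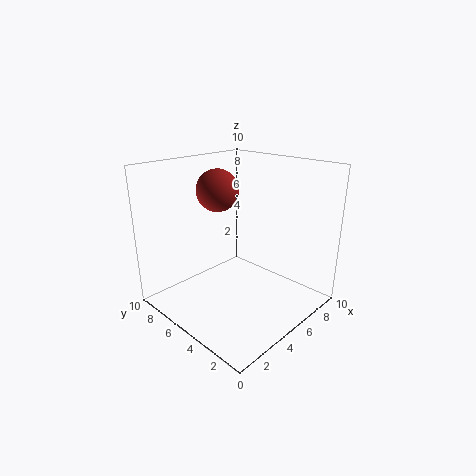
cx = 5
cy = 7
cz = 8
color = 'brown'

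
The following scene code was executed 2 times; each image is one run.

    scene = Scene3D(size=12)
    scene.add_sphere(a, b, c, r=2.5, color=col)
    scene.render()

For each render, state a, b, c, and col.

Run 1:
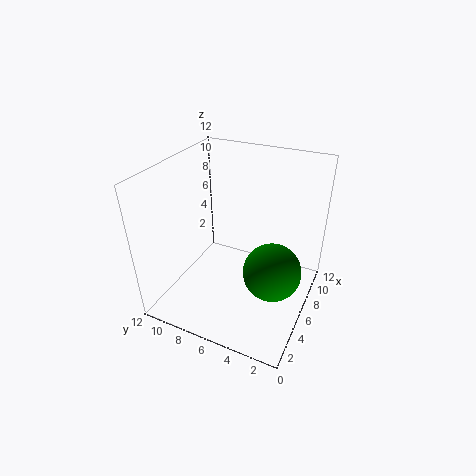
a = 6.5, b = 3, c = 3, col = 'green'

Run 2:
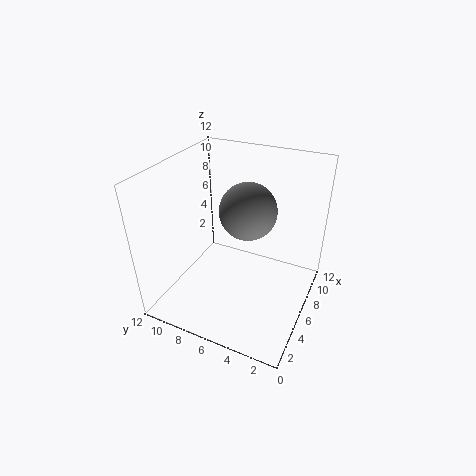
a = 8, b = 6, c = 7.5, col = 'gray'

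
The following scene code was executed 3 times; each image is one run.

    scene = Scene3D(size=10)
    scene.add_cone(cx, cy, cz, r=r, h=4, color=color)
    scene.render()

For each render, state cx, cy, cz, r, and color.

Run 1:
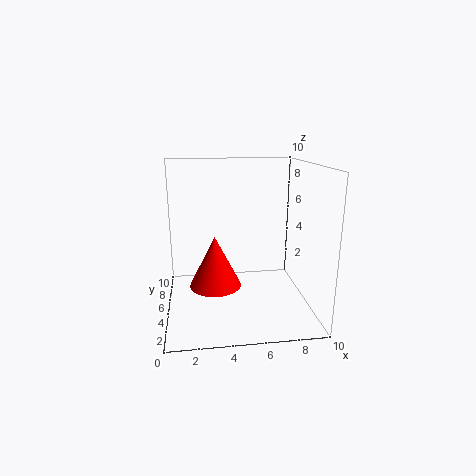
cx = 3.5, cy = 7, cz = 0.5, r = 2, color = 'red'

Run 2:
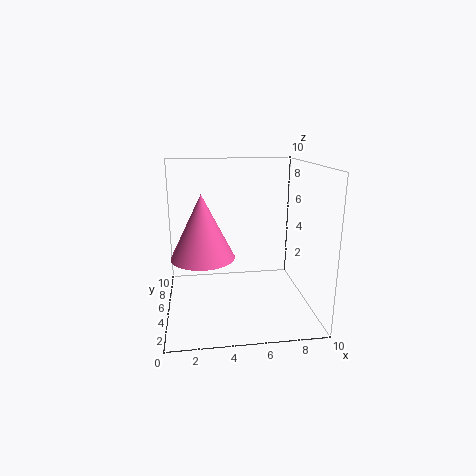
cx = 2.5, cy = 3, cz = 4.5, r = 2, color = 'hotpink'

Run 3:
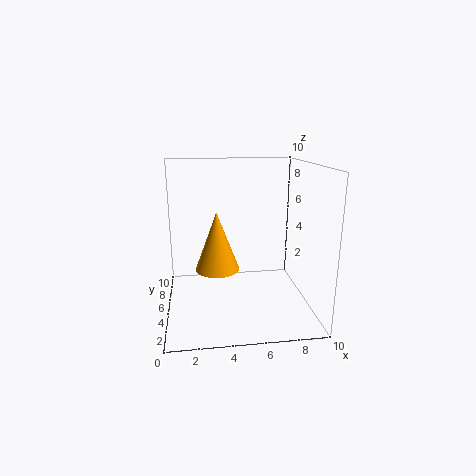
cx = 3.5, cy = 4.5, cz = 3, r = 1.5, color = 'orange'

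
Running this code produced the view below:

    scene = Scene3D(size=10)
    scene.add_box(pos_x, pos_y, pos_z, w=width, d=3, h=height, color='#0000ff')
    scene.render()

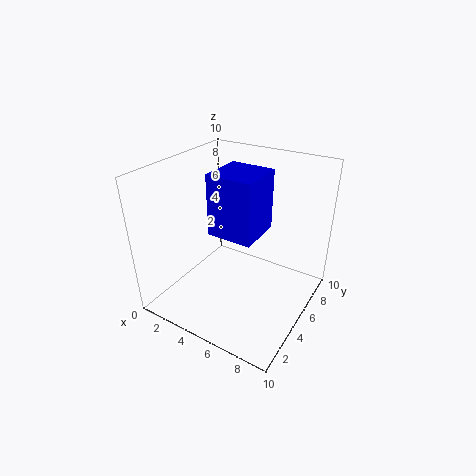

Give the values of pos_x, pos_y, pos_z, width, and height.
pos_x = 4
pos_y = 3
pos_z = 6
width = 3
height = 4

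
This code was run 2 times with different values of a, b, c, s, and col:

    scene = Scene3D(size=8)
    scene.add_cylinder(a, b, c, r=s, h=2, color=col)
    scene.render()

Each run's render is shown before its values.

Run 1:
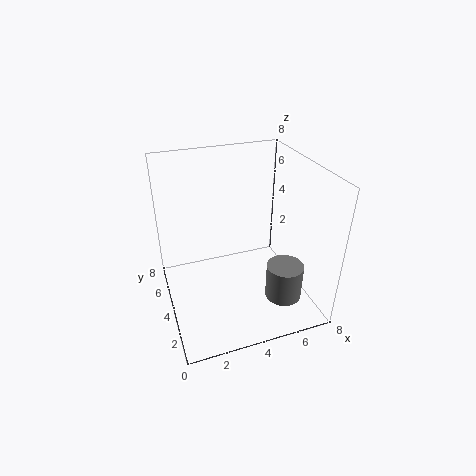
a = 6
b = 2
c = 1
s = 1
col = 'gray'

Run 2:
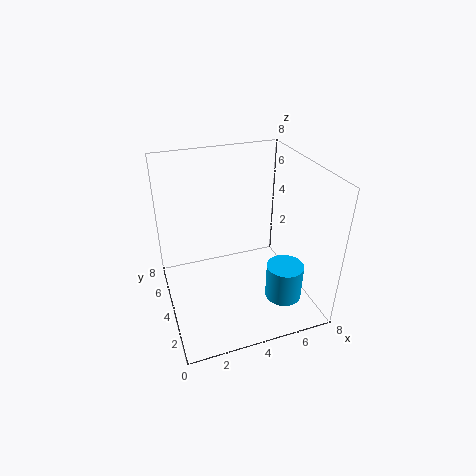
a = 6
b = 2
c = 1
s = 1
col = 'deepskyblue'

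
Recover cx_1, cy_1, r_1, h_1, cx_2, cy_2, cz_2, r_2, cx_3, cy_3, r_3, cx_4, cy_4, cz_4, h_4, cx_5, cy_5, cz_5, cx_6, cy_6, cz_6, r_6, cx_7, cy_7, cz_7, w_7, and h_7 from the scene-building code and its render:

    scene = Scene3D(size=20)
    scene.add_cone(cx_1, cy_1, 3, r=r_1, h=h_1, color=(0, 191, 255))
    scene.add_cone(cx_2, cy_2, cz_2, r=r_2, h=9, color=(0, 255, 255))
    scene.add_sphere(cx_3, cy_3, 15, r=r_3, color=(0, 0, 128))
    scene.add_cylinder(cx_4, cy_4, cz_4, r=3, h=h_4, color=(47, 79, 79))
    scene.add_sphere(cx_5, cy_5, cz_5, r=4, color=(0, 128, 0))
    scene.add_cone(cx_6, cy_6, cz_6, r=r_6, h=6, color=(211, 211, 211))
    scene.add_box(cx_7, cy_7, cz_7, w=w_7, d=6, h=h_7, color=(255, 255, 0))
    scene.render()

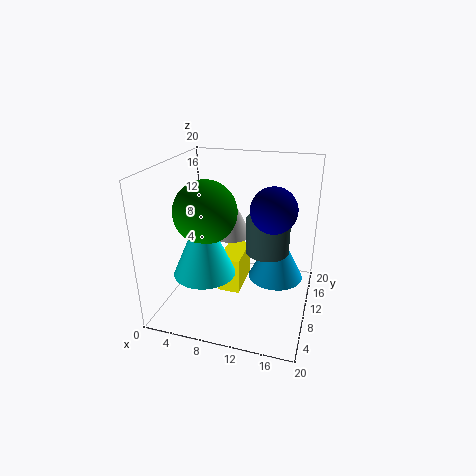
cx_1 = 15, cy_1 = 13, r_1 = 4, h_1 = 8, cx_2 = 7, cy_2 = 5, cz_2 = 7, r_2 = 4, cx_3 = 15, cy_3 = 9, r_3 = 3, cx_4 = 14, cy_4 = 11, cz_4 = 8, h_4 = 5, cx_5 = 7, cy_5 = 6, cz_5 = 15, cx_6 = 8, cy_6 = 13, cz_6 = 9, r_6 = 3, cx_7 = 8, cy_7 = 7, cz_7 = 3, w_7 = 3, h_7 = 5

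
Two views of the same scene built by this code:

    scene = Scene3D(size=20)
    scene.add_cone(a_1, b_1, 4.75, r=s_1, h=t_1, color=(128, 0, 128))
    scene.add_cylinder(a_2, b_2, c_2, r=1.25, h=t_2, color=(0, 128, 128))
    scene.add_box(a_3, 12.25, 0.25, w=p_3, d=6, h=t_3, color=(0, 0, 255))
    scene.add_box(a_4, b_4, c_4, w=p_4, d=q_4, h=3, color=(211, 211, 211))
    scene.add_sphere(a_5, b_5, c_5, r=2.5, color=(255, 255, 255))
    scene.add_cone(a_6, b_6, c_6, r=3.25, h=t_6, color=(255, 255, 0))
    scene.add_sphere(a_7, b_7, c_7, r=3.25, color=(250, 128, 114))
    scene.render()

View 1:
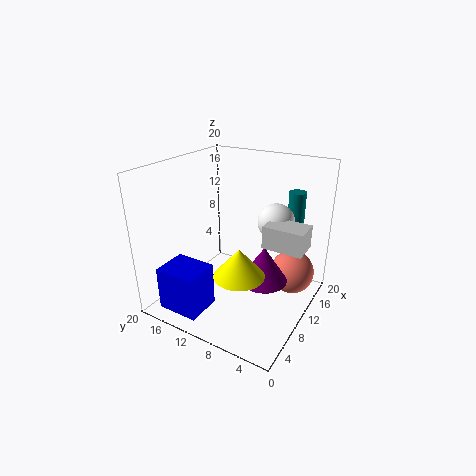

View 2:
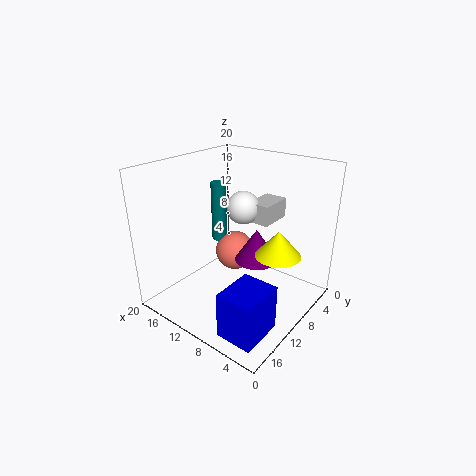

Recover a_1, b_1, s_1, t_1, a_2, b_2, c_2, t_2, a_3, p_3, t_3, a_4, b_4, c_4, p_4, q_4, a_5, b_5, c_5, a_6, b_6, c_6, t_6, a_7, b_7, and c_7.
a_1 = 9.75; b_1 = 5.75; s_1 = 3.25; t_1 = 5; a_2 = 18; b_2 = 4.75; c_2 = 5.5; t_2 = 9.75; a_3 = 2; p_3 = 5; t_3 = 6.25; a_4 = 8.25; b_4 = 0.25; c_4 = 10.5; p_4 = 3.5; q_4 = 5.25; a_5 = 12.5; b_5 = 5.5; c_5 = 12.5; a_6 = 5.25; b_6 = 7; c_6 = 7.5; t_6 = 3.75; a_7 = 15.5; b_7 = 3.75; c_7 = 3.5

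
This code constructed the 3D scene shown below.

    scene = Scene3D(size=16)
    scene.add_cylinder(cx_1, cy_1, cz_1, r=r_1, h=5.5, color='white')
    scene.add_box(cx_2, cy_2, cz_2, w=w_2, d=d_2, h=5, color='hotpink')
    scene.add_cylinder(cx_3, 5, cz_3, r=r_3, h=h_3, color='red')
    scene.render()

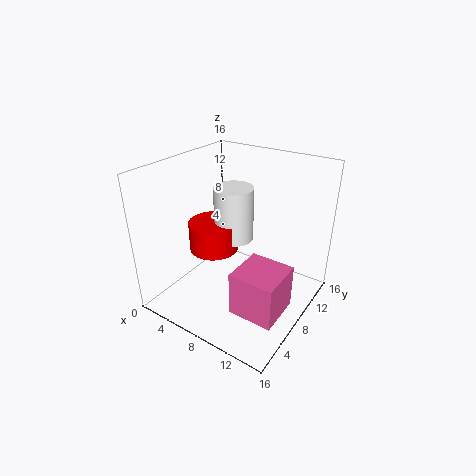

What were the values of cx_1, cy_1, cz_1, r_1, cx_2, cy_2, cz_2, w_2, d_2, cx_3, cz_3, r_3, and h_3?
cx_1 = 8.5
cy_1 = 6.5
cz_1 = 9
r_1 = 2
cx_2 = 9.5
cy_2 = 4
cz_2 = 1
w_2 = 5
d_2 = 5
cx_3 = 7
cz_3 = 8
r_3 = 2.5
h_3 = 3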